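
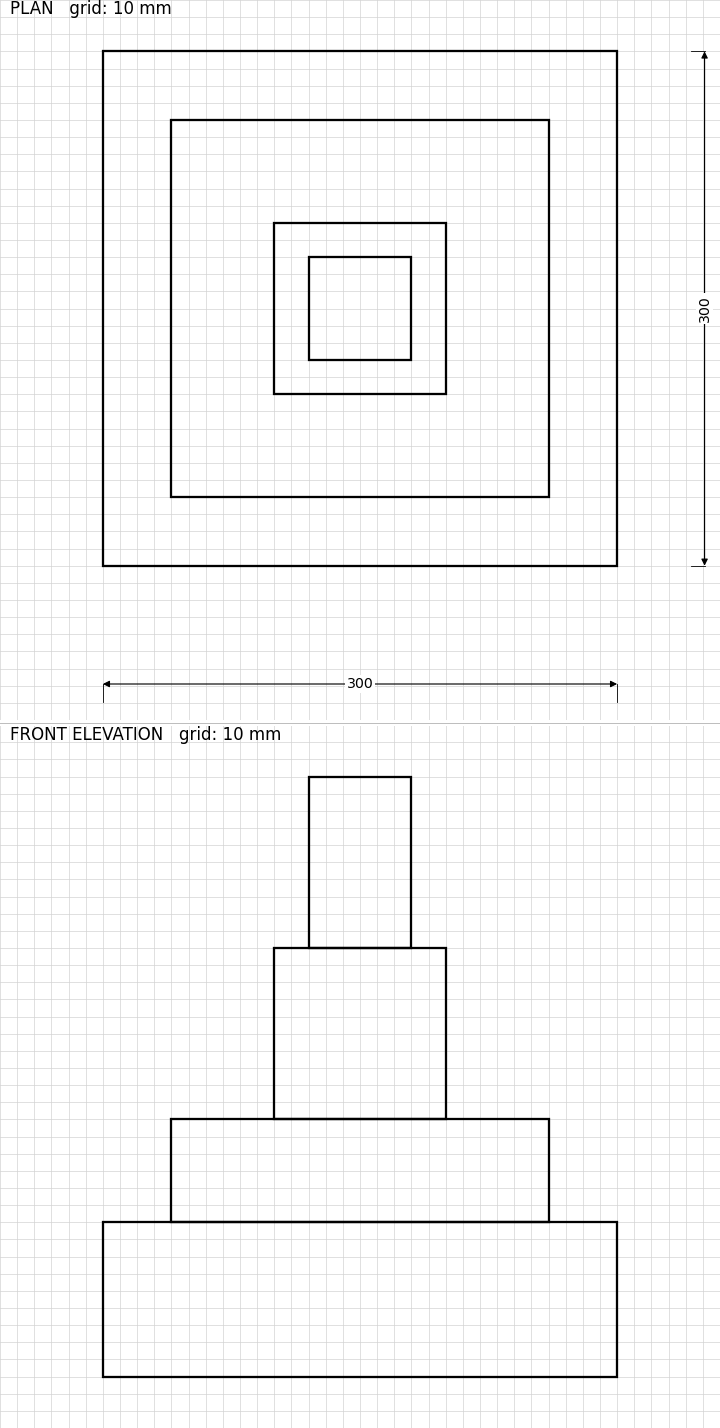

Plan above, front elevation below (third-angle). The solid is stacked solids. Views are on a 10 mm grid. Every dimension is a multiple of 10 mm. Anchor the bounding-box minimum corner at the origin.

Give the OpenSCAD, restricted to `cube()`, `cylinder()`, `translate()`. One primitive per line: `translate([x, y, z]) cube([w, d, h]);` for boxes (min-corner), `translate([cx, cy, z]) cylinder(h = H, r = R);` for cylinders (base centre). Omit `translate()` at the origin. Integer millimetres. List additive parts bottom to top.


cube([300, 300, 90]);
translate([40, 40, 90]) cube([220, 220, 60]);
translate([100, 100, 150]) cube([100, 100, 100]);
translate([120, 120, 250]) cube([60, 60, 100]);


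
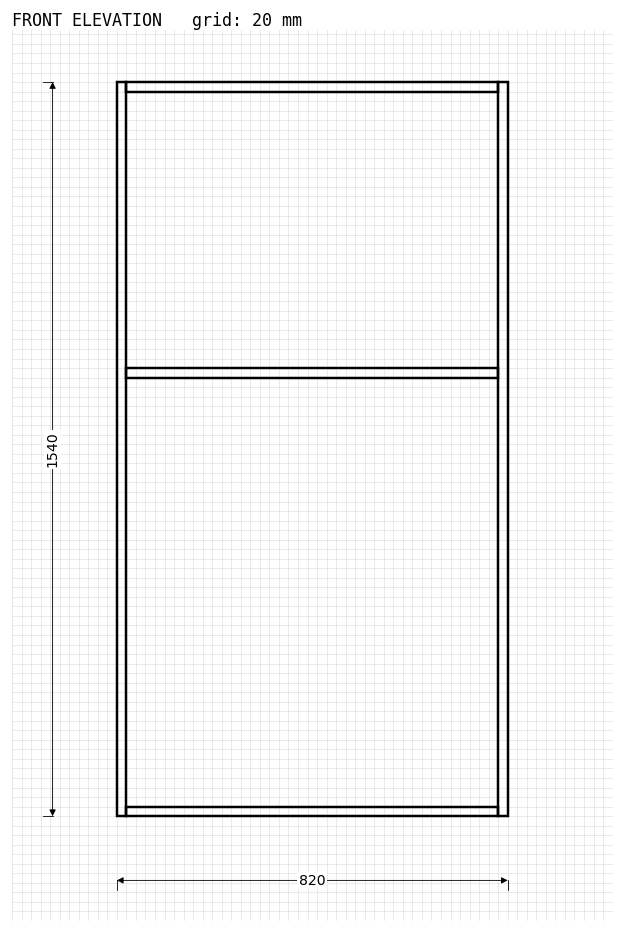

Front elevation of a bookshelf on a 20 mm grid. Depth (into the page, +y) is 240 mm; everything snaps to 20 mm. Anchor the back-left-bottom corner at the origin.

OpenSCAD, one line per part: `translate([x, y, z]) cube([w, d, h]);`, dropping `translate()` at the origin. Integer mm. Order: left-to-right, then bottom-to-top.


cube([20, 240, 1540]);
translate([20, 0, 0]) cube([780, 240, 20]);
translate([20, 0, 920]) cube([780, 240, 20]);
translate([20, 0, 1520]) cube([780, 240, 20]);
translate([800, 0, 0]) cube([20, 240, 1540]);


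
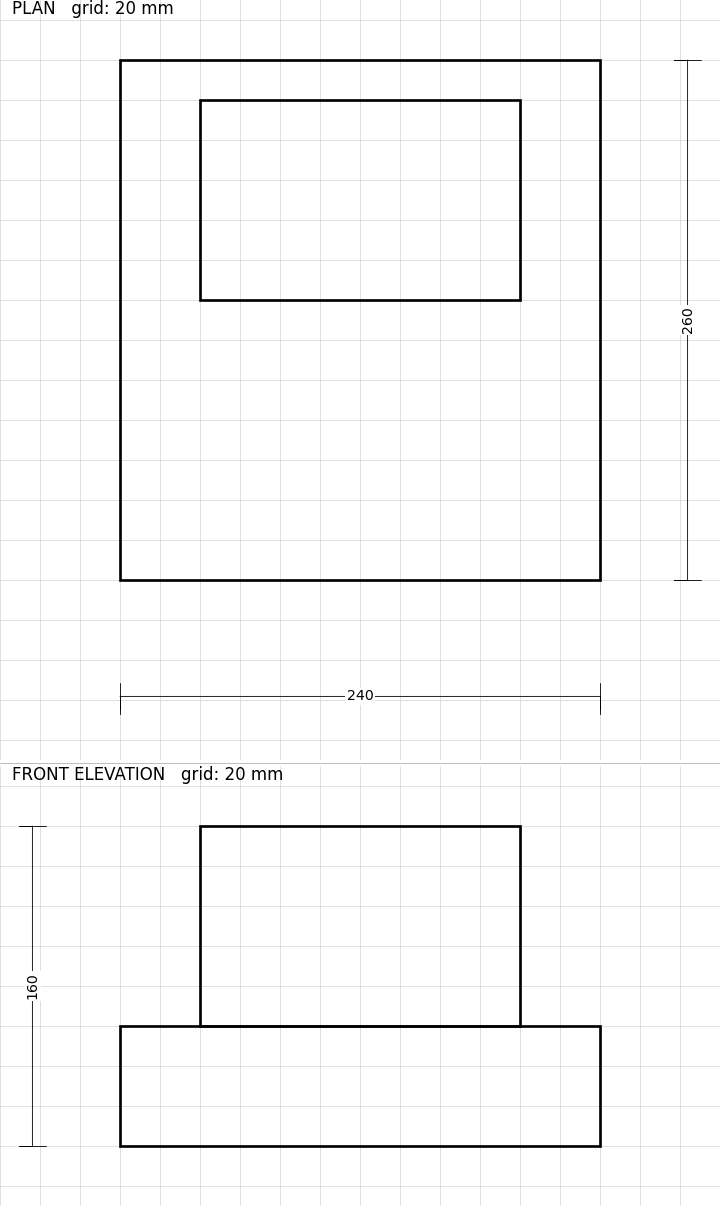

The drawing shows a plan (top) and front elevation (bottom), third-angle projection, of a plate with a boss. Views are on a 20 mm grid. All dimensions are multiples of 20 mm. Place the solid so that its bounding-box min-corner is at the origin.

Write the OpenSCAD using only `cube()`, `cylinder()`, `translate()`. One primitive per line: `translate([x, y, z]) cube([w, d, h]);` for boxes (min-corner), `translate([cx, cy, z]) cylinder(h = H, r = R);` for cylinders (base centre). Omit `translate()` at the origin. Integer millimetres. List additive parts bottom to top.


cube([240, 260, 60]);
translate([40, 140, 60]) cube([160, 100, 100]);


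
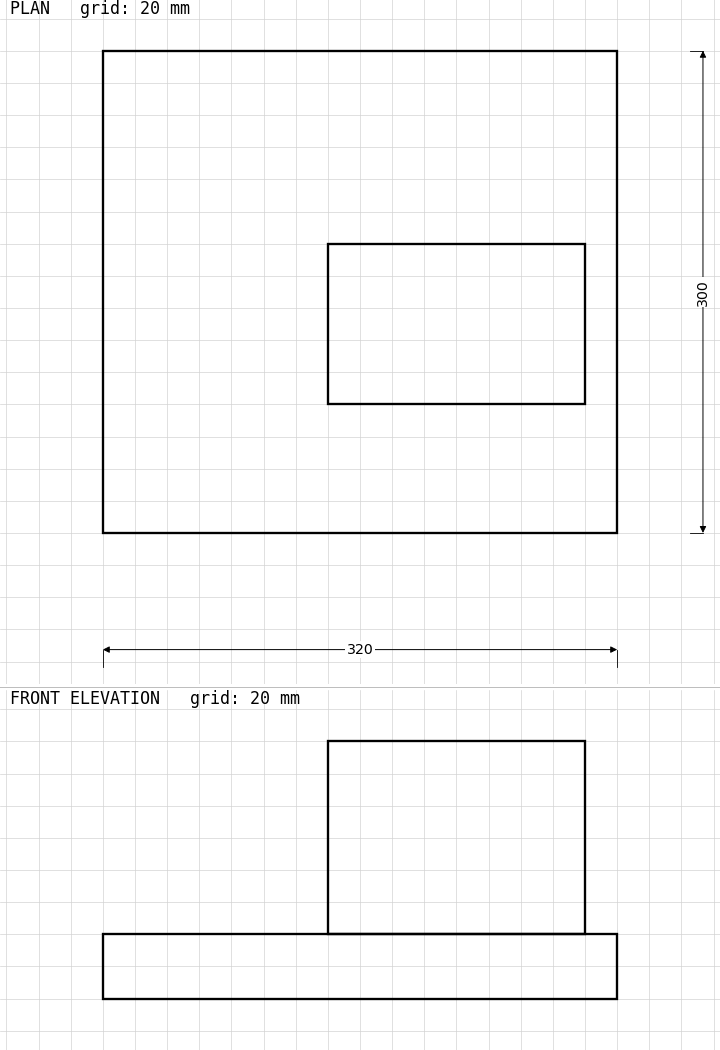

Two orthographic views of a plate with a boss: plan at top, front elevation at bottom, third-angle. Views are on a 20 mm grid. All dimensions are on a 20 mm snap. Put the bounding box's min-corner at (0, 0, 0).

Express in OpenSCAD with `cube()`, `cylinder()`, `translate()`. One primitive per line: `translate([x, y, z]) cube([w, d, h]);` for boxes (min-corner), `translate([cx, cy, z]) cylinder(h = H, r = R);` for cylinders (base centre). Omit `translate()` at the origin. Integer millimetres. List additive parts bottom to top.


cube([320, 300, 40]);
translate([140, 80, 40]) cube([160, 100, 120]);


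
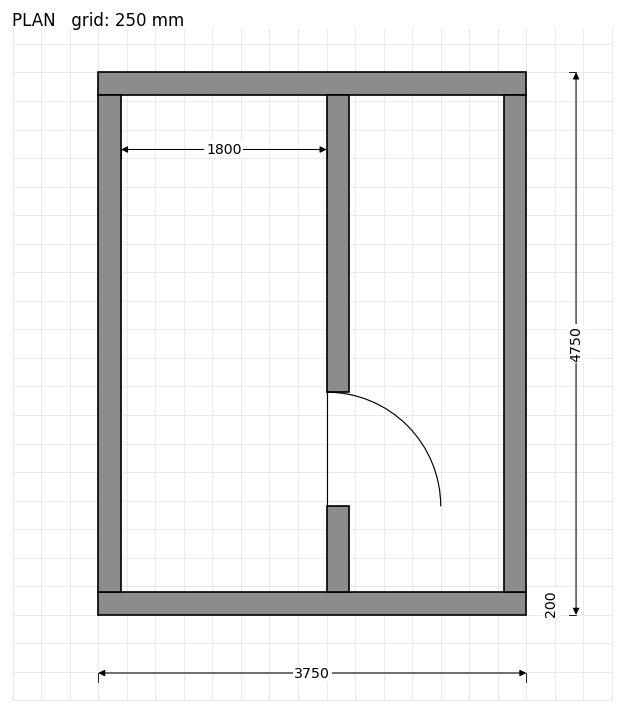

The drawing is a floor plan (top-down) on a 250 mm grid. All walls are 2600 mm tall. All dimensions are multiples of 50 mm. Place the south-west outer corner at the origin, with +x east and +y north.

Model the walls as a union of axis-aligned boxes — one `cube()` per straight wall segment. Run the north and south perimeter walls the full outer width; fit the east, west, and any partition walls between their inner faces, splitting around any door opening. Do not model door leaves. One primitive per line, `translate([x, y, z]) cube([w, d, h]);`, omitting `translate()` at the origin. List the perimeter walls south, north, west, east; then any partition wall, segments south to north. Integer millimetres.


cube([3750, 200, 2600]);
translate([0, 4550, 0]) cube([3750, 200, 2600]);
translate([0, 200, 0]) cube([200, 4350, 2600]);
translate([3550, 200, 0]) cube([200, 4350, 2600]);
translate([2000, 200, 0]) cube([200, 750, 2600]);
translate([2000, 1950, 0]) cube([200, 2600, 2600]);


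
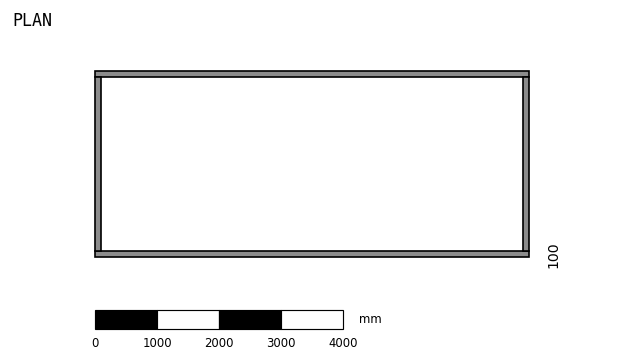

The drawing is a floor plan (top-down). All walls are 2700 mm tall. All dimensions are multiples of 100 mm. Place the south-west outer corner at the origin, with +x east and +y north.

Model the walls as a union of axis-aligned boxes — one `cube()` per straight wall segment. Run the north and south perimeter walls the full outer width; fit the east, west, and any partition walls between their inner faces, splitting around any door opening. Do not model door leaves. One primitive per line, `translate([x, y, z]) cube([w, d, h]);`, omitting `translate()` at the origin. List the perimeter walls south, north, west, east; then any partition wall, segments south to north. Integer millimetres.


cube([7000, 100, 2700]);
translate([0, 2900, 0]) cube([7000, 100, 2700]);
translate([0, 100, 0]) cube([100, 2800, 2700]);
translate([6900, 100, 0]) cube([100, 2800, 2700]);


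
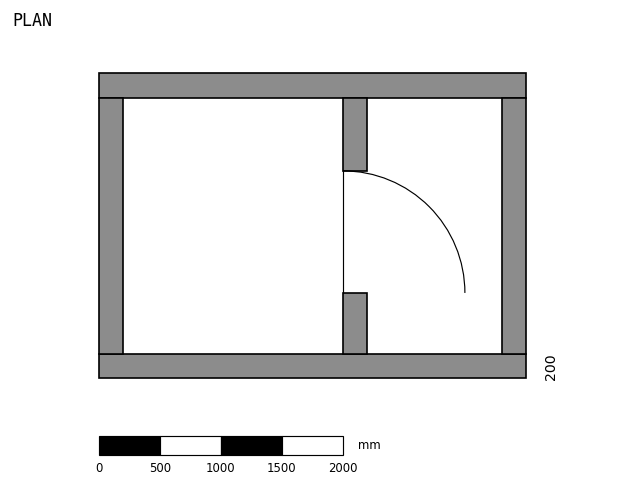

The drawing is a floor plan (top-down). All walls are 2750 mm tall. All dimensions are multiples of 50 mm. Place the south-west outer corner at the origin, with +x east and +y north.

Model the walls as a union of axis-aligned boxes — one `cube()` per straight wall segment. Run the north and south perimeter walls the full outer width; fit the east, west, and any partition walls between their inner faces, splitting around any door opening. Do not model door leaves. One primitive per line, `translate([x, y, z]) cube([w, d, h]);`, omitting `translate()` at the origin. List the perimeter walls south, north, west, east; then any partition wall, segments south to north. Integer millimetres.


cube([3500, 200, 2750]);
translate([0, 2300, 0]) cube([3500, 200, 2750]);
translate([0, 200, 0]) cube([200, 2100, 2750]);
translate([3300, 200, 0]) cube([200, 2100, 2750]);
translate([2000, 200, 0]) cube([200, 500, 2750]);
translate([2000, 1700, 0]) cube([200, 600, 2750]);


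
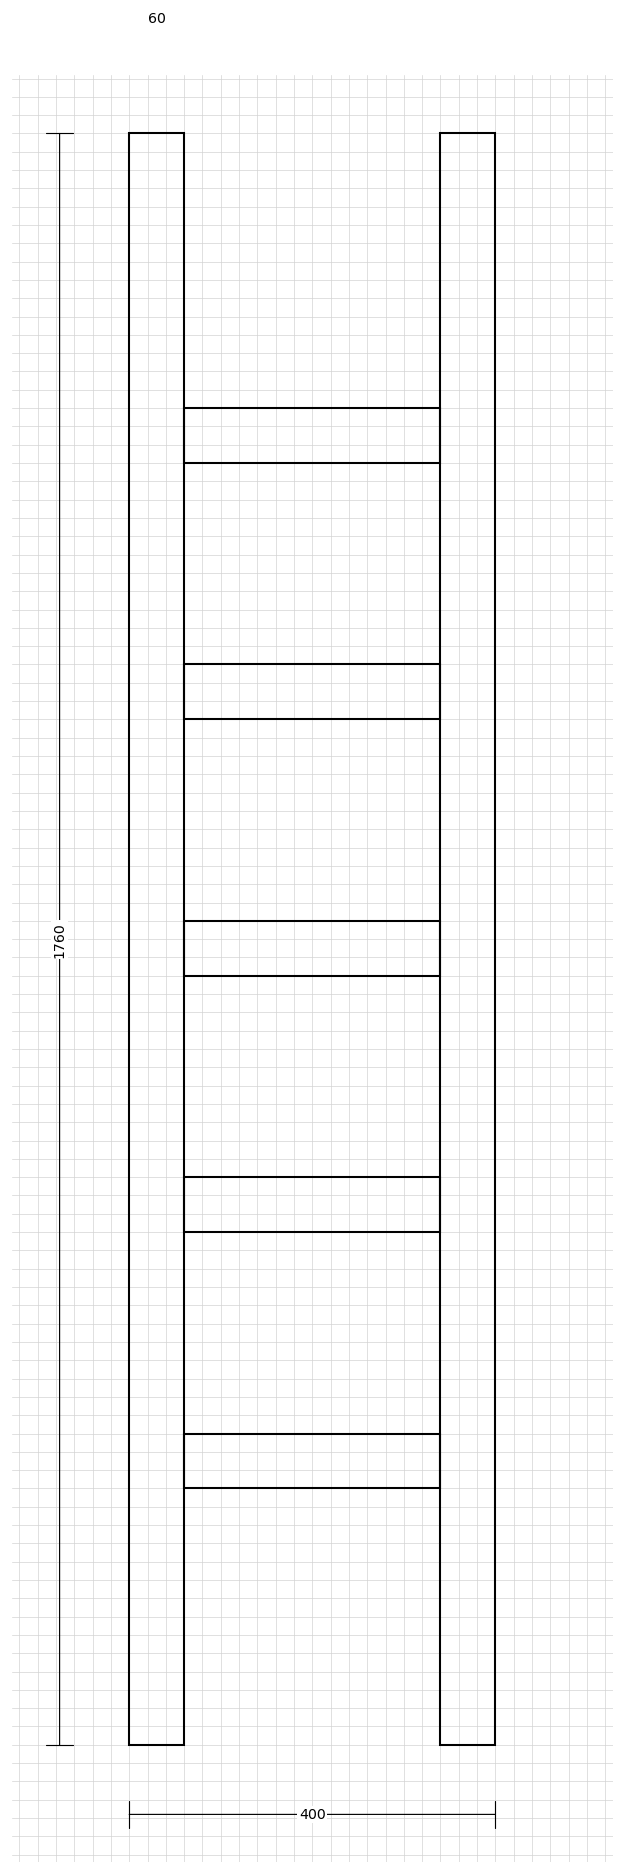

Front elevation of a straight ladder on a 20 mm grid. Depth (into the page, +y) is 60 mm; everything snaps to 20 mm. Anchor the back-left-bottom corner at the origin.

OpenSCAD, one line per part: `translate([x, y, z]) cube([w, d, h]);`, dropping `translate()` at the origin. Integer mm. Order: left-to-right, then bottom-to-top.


cube([60, 60, 1760]);
translate([60, 0, 280]) cube([280, 60, 60]);
translate([60, 0, 560]) cube([280, 60, 60]);
translate([60, 0, 840]) cube([280, 60, 60]);
translate([60, 0, 1120]) cube([280, 60, 60]);
translate([60, 0, 1400]) cube([280, 60, 60]);
translate([340, 0, 0]) cube([60, 60, 1760]);


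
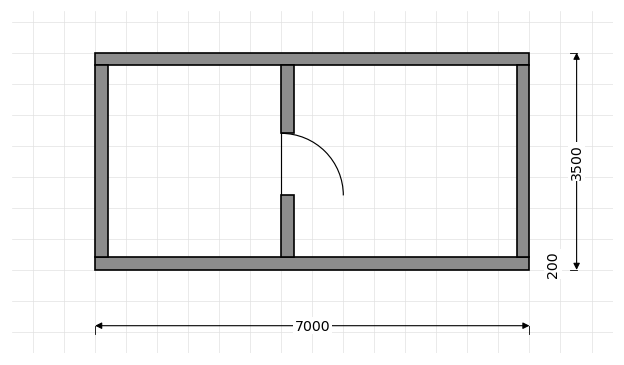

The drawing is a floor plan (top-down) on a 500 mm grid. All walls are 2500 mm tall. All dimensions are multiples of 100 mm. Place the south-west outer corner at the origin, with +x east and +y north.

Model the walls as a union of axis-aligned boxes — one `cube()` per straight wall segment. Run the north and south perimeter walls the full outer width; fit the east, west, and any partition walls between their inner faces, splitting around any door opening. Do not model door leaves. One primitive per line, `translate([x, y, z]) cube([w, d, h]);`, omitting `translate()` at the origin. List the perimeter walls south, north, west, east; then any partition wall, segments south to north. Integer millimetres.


cube([7000, 200, 2500]);
translate([0, 3300, 0]) cube([7000, 200, 2500]);
translate([0, 200, 0]) cube([200, 3100, 2500]);
translate([6800, 200, 0]) cube([200, 3100, 2500]);
translate([3000, 200, 0]) cube([200, 1000, 2500]);
translate([3000, 2200, 0]) cube([200, 1100, 2500]);


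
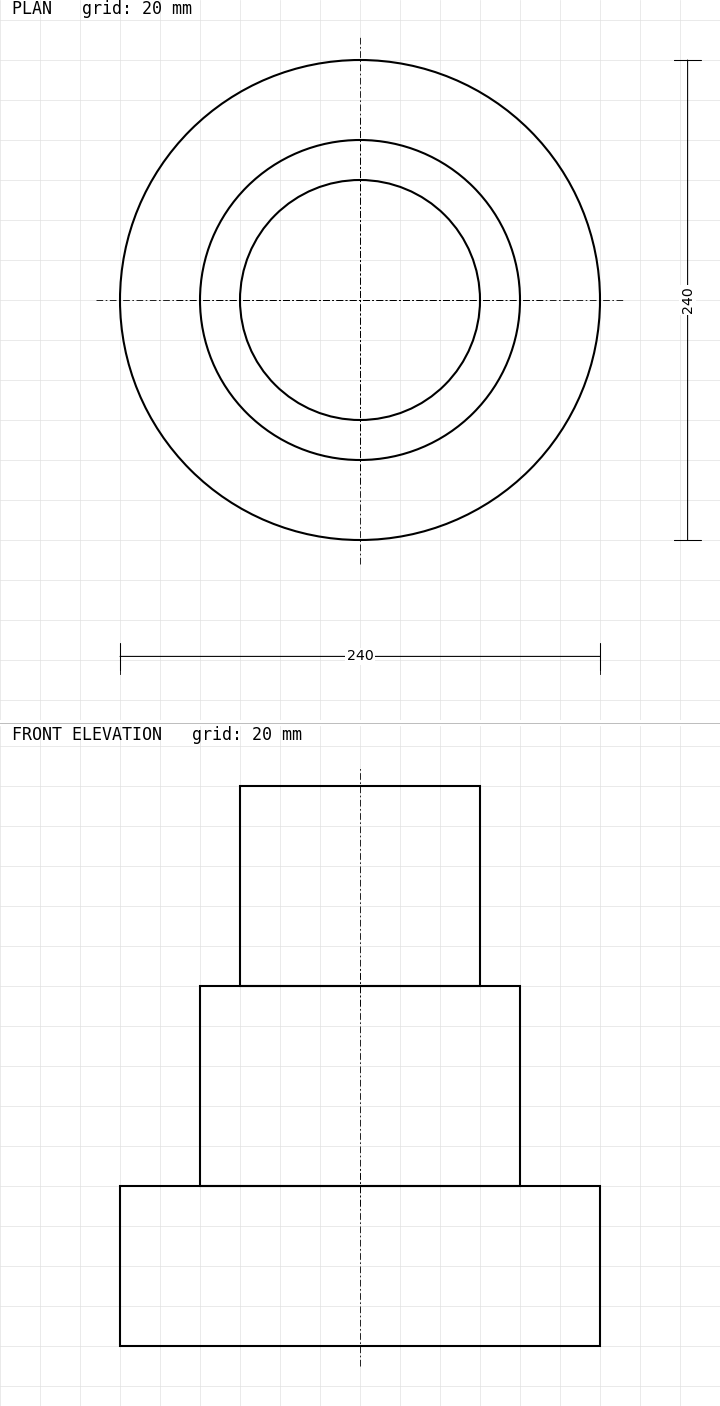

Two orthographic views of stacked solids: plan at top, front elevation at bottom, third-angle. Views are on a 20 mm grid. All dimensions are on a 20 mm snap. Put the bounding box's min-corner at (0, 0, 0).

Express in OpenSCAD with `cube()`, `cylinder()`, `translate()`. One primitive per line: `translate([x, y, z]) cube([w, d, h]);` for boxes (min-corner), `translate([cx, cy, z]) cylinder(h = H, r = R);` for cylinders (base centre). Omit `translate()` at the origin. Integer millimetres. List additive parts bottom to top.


translate([120, 120, 0]) cylinder(h = 80, r = 120);
translate([120, 120, 80]) cylinder(h = 100, r = 80);
translate([120, 120, 180]) cylinder(h = 100, r = 60);


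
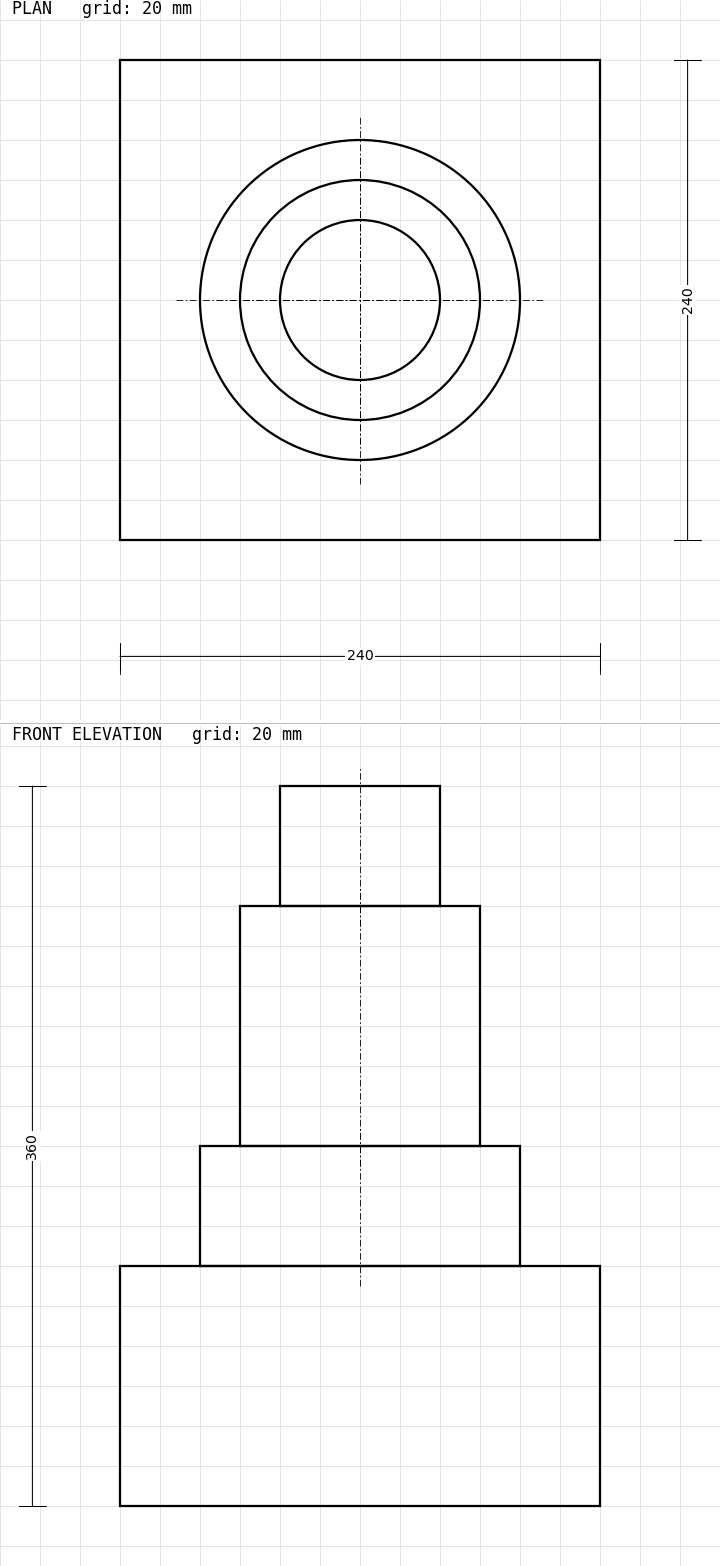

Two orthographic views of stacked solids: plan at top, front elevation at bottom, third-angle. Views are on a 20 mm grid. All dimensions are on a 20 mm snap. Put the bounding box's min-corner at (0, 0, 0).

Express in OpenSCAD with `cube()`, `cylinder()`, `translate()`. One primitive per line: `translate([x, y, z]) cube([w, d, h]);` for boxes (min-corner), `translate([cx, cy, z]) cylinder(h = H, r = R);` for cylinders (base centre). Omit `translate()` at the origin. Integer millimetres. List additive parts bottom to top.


cube([240, 240, 120]);
translate([120, 120, 120]) cylinder(h = 60, r = 80);
translate([120, 120, 180]) cylinder(h = 120, r = 60);
translate([120, 120, 300]) cylinder(h = 60, r = 40);


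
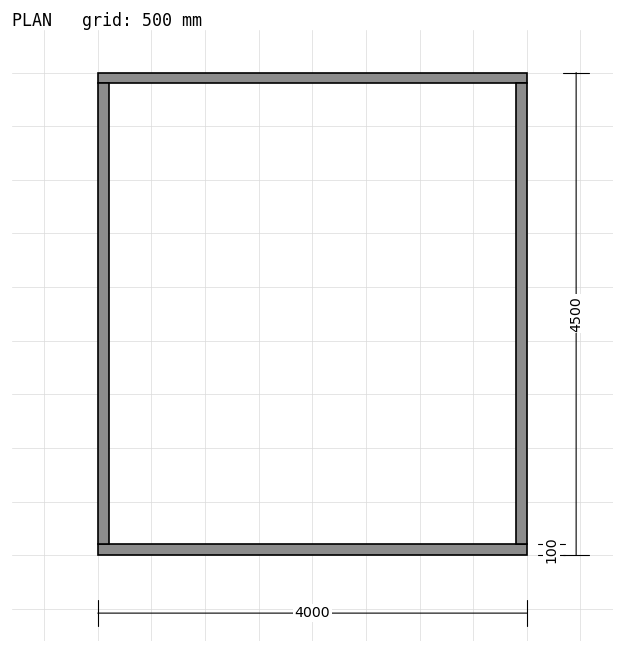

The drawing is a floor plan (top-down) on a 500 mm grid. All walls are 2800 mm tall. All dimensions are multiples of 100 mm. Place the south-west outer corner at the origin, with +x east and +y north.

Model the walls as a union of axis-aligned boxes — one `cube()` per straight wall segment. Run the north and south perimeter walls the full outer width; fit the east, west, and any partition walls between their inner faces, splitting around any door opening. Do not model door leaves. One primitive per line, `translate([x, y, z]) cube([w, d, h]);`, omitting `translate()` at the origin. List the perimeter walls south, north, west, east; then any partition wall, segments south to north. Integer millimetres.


cube([4000, 100, 2800]);
translate([0, 4400, 0]) cube([4000, 100, 2800]);
translate([0, 100, 0]) cube([100, 4300, 2800]);
translate([3900, 100, 0]) cube([100, 4300, 2800]);


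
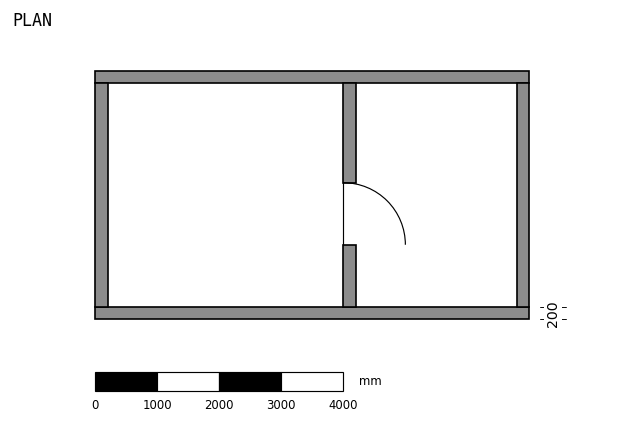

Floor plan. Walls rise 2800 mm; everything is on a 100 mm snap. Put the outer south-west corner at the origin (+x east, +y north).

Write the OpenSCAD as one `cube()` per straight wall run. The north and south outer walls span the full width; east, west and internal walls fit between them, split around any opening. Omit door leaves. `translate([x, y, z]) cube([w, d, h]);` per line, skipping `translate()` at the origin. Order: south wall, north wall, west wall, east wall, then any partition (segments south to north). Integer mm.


cube([7000, 200, 2800]);
translate([0, 3800, 0]) cube([7000, 200, 2800]);
translate([0, 200, 0]) cube([200, 3600, 2800]);
translate([6800, 200, 0]) cube([200, 3600, 2800]);
translate([4000, 200, 0]) cube([200, 1000, 2800]);
translate([4000, 2200, 0]) cube([200, 1600, 2800]);


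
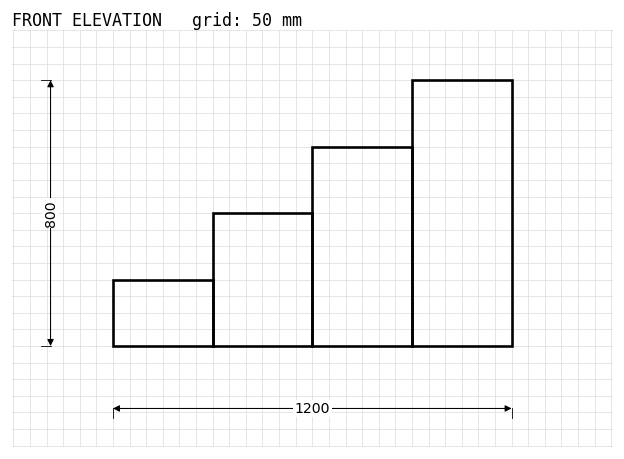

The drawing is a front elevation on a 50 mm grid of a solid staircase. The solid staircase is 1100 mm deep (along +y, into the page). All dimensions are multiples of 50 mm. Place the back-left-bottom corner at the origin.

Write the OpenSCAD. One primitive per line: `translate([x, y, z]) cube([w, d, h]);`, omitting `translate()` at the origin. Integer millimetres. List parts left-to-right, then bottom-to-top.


cube([300, 1100, 200]);
translate([300, 0, 0]) cube([300, 1100, 400]);
translate([600, 0, 0]) cube([300, 1100, 600]);
translate([900, 0, 0]) cube([300, 1100, 800]);


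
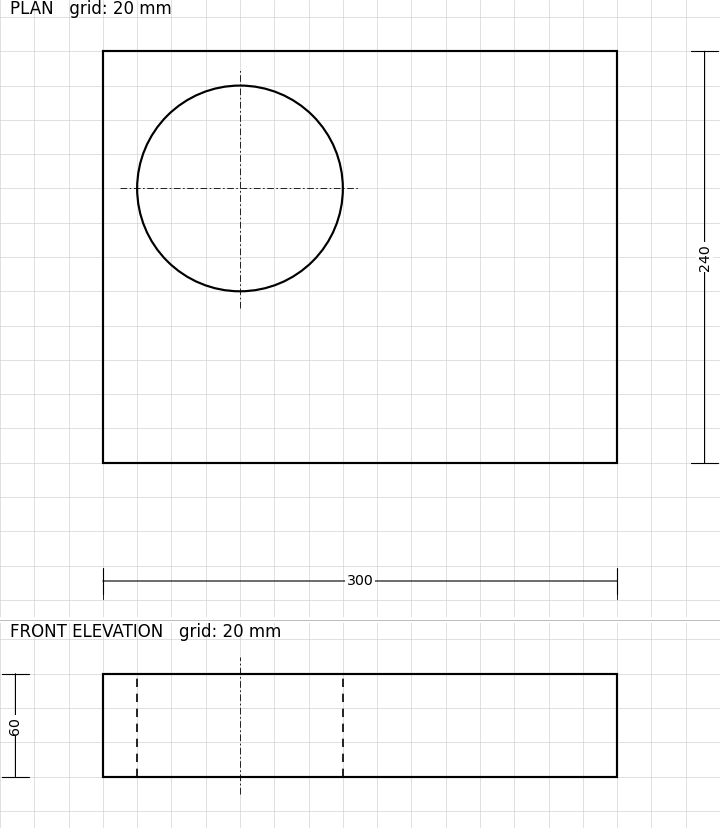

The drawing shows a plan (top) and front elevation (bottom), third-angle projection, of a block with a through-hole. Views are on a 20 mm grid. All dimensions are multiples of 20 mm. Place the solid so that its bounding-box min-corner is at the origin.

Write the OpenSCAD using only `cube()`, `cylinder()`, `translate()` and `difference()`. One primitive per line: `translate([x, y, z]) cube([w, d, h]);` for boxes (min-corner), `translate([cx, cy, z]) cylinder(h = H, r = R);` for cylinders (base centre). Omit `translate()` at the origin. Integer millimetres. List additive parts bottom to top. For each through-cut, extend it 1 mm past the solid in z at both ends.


difference() {
  cube([300, 240, 60]);
  translate([80, 160, -1]) cylinder(h = 62, r = 60);
}


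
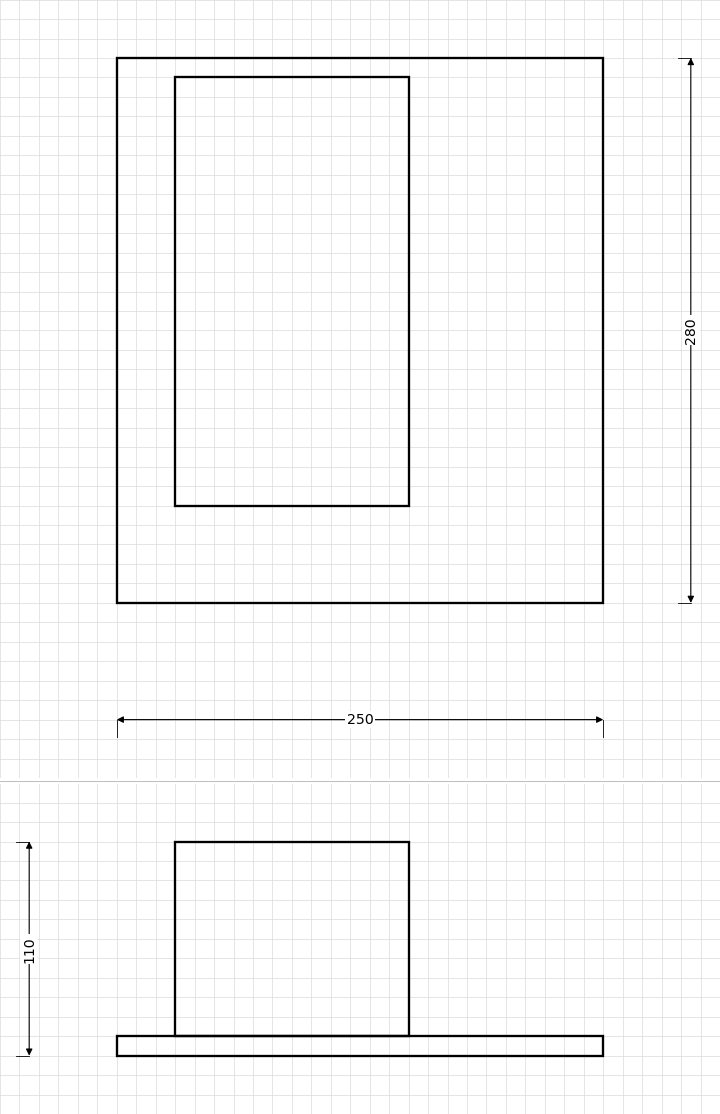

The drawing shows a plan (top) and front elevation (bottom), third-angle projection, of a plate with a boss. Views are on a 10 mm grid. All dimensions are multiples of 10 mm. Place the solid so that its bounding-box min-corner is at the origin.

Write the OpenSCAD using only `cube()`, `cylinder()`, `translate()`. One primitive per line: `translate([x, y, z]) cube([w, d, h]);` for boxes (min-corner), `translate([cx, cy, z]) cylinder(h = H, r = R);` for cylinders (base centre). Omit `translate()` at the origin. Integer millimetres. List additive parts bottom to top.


cube([250, 280, 10]);
translate([30, 50, 10]) cube([120, 220, 100]);


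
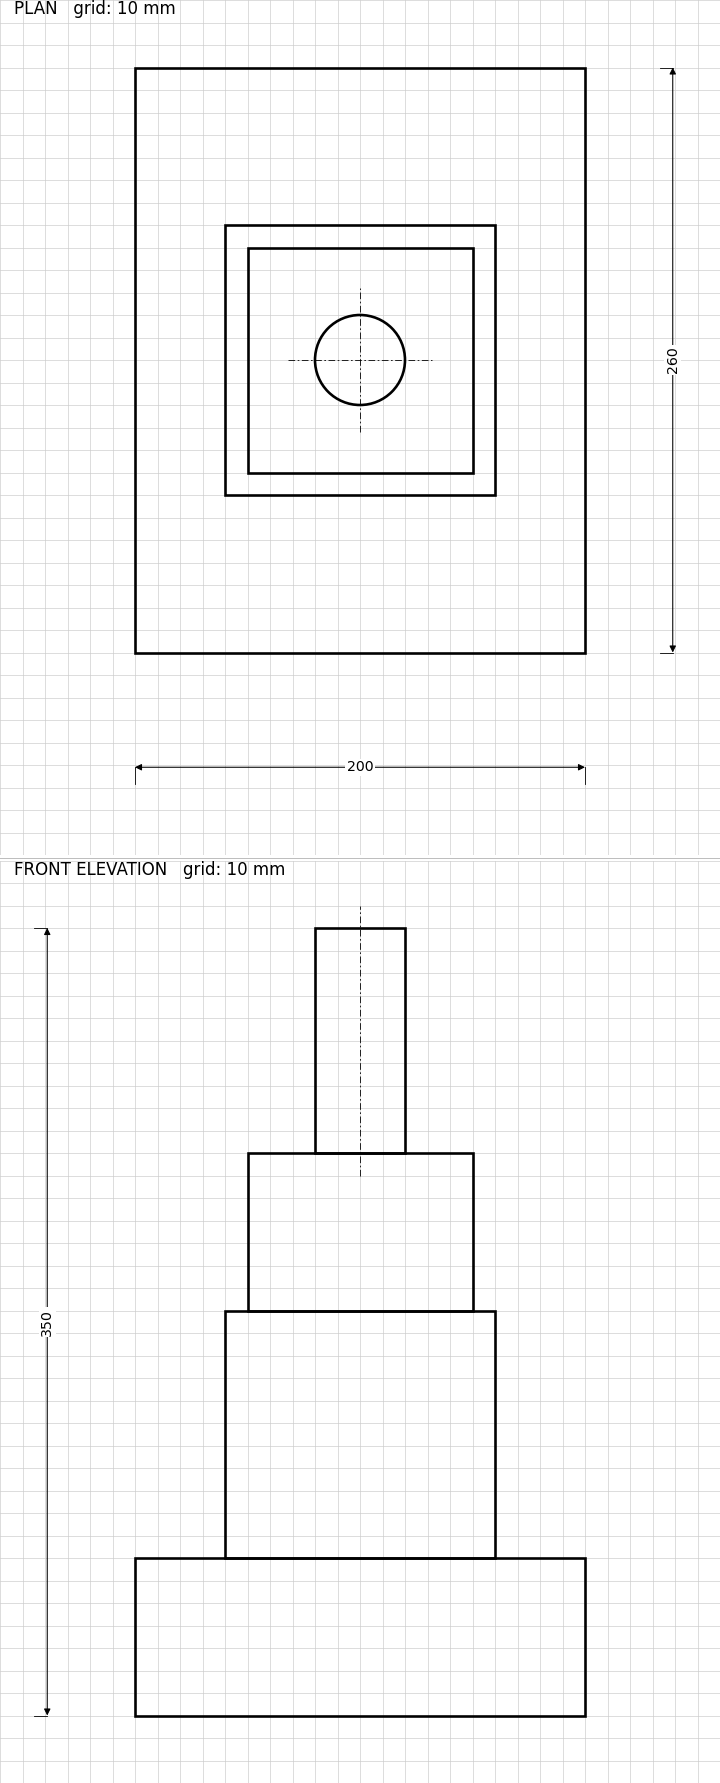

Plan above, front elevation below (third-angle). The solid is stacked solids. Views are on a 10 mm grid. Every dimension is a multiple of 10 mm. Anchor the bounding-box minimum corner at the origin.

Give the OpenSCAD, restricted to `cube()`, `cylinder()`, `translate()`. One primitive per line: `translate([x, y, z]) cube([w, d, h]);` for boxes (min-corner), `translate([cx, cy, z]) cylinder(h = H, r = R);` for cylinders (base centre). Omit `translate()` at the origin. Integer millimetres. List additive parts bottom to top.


cube([200, 260, 70]);
translate([40, 70, 70]) cube([120, 120, 110]);
translate([50, 80, 180]) cube([100, 100, 70]);
translate([100, 130, 250]) cylinder(h = 100, r = 20);


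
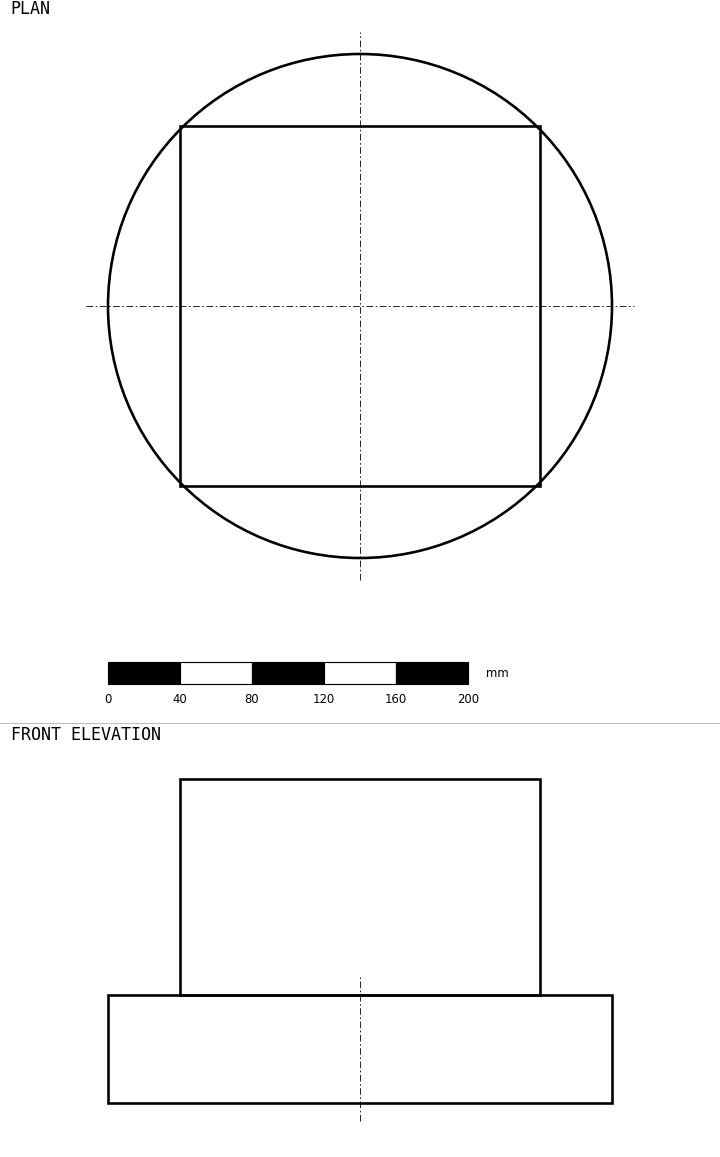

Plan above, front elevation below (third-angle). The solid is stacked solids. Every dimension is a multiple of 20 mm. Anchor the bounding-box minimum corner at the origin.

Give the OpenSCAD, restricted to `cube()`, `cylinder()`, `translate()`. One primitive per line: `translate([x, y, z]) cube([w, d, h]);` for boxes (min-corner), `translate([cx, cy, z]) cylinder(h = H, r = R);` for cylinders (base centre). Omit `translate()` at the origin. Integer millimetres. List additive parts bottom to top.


translate([140, 140, 0]) cylinder(h = 60, r = 140);
translate([40, 40, 60]) cube([200, 200, 120]);


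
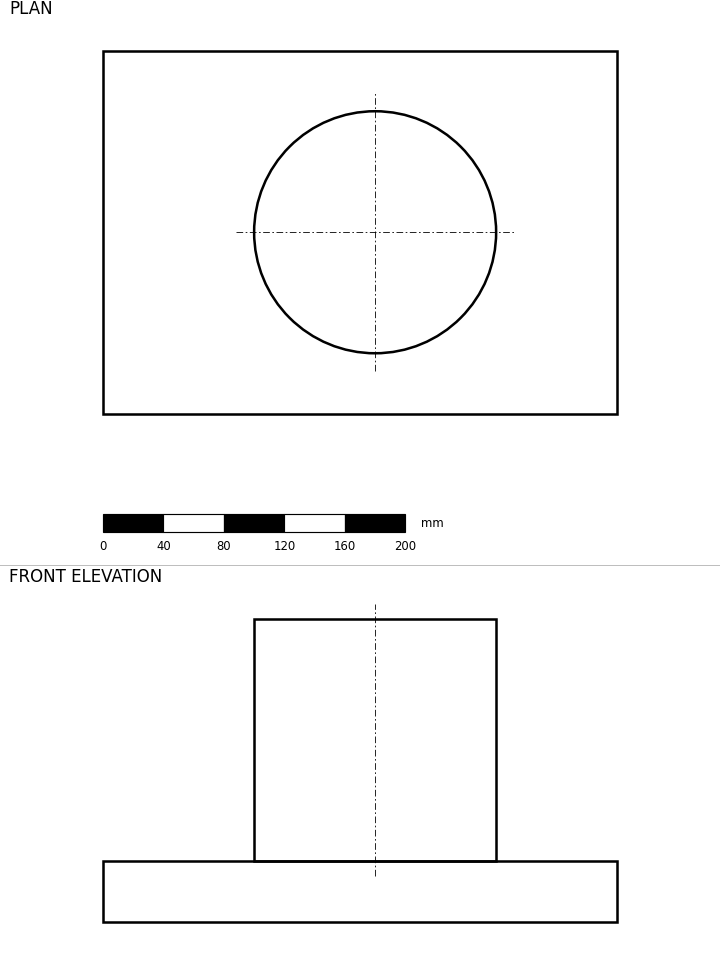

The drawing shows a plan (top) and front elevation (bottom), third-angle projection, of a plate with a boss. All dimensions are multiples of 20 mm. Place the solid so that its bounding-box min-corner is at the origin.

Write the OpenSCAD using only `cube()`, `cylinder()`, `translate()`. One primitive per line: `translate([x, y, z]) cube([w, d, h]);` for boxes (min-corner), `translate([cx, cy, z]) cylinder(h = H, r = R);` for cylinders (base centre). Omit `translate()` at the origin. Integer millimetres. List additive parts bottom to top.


cube([340, 240, 40]);
translate([180, 120, 40]) cylinder(h = 160, r = 80);


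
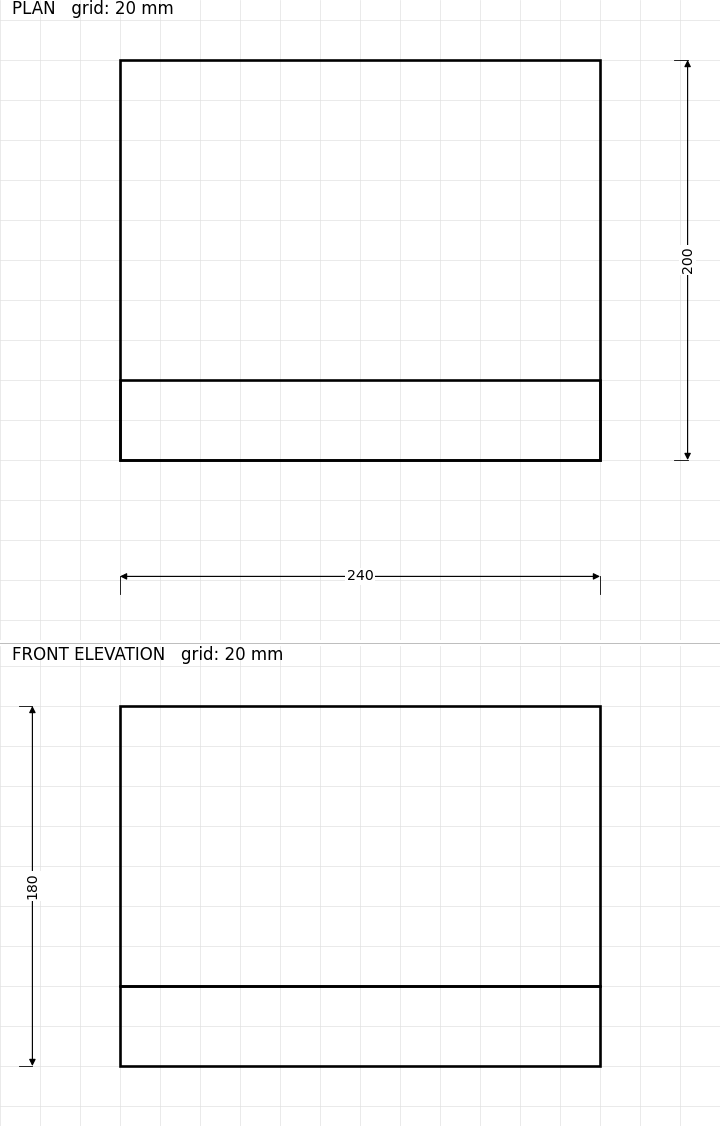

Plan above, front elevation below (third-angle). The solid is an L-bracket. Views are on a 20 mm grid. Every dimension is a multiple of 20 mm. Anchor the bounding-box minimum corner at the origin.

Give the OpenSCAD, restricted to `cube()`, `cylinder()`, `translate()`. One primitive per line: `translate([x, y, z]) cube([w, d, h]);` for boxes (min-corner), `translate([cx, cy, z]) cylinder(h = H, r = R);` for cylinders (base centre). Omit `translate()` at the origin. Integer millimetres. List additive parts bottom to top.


cube([240, 200, 40]);
translate([0, 0, 40]) cube([240, 40, 140]);


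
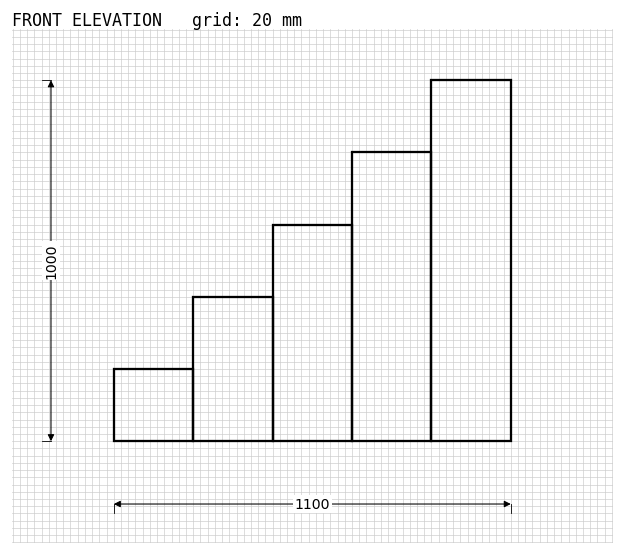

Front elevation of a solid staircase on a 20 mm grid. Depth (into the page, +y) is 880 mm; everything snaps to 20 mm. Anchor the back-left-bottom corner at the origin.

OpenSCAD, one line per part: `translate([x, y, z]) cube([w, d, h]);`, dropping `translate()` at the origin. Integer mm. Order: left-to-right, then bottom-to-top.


cube([220, 880, 200]);
translate([220, 0, 0]) cube([220, 880, 400]);
translate([440, 0, 0]) cube([220, 880, 600]);
translate([660, 0, 0]) cube([220, 880, 800]);
translate([880, 0, 0]) cube([220, 880, 1000]);


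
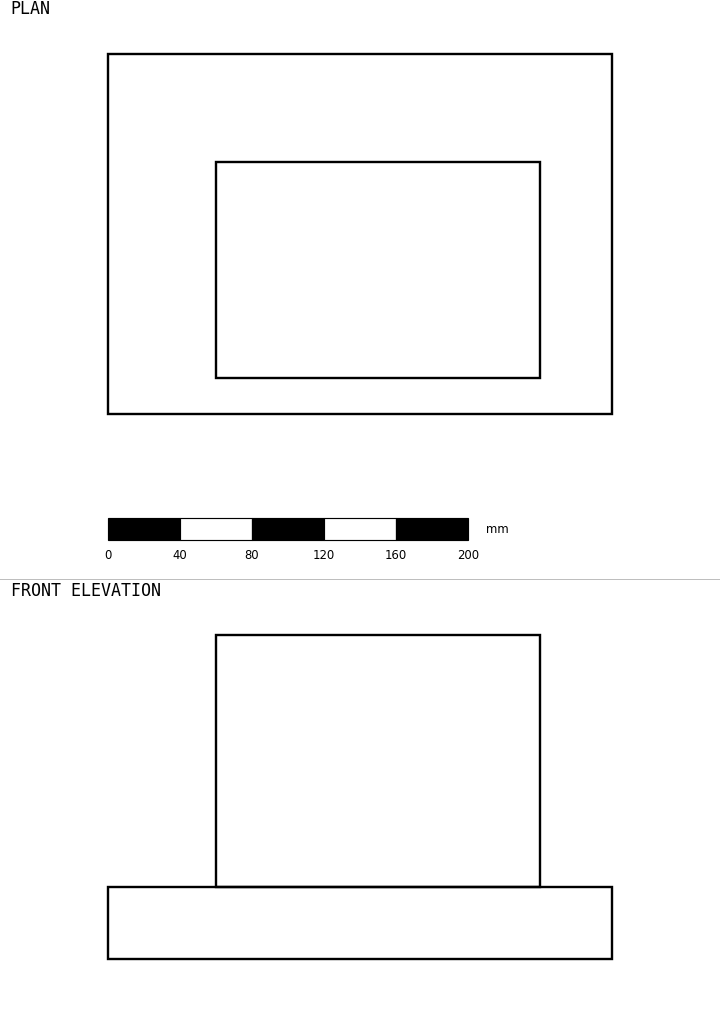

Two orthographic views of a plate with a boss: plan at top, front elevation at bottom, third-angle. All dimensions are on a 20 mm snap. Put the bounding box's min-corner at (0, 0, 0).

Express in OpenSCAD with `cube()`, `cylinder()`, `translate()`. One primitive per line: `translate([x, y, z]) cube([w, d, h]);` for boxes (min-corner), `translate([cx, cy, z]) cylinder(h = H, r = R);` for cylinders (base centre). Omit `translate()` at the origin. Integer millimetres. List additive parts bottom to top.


cube([280, 200, 40]);
translate([60, 20, 40]) cube([180, 120, 140]);


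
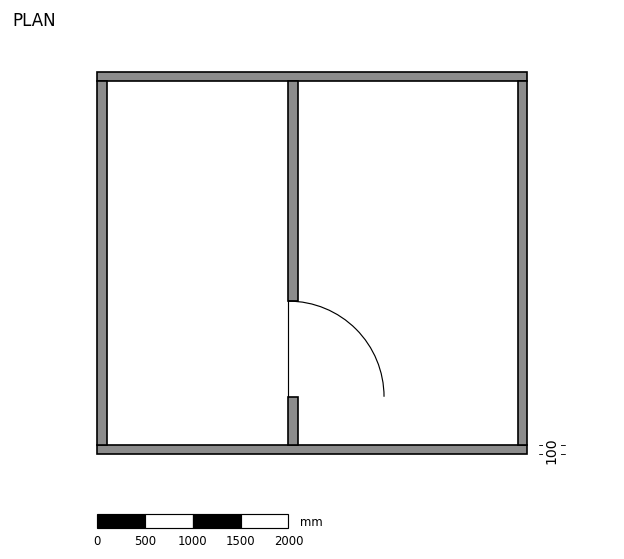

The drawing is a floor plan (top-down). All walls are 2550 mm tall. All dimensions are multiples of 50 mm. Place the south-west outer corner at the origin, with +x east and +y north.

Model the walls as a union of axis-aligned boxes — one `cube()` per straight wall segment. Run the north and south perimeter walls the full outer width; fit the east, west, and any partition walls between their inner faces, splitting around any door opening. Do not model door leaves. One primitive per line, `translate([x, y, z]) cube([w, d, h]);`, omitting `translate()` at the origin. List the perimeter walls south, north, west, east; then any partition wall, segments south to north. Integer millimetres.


cube([4500, 100, 2550]);
translate([0, 3900, 0]) cube([4500, 100, 2550]);
translate([0, 100, 0]) cube([100, 3800, 2550]);
translate([4400, 100, 0]) cube([100, 3800, 2550]);
translate([2000, 100, 0]) cube([100, 500, 2550]);
translate([2000, 1600, 0]) cube([100, 2300, 2550]);


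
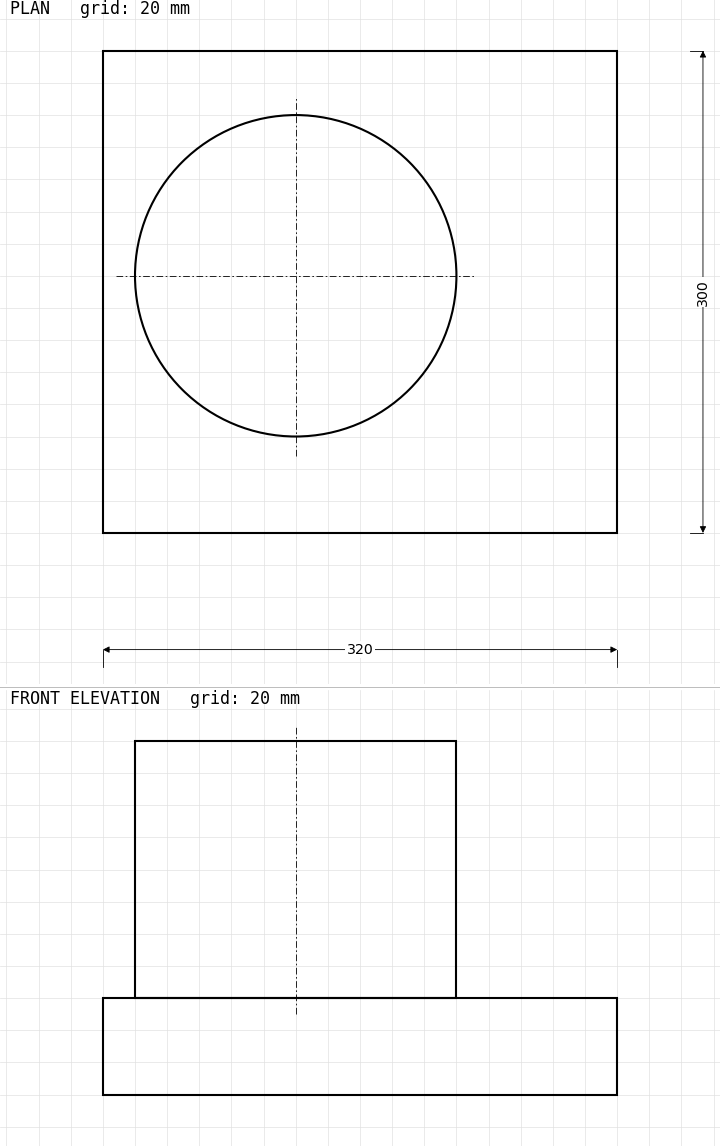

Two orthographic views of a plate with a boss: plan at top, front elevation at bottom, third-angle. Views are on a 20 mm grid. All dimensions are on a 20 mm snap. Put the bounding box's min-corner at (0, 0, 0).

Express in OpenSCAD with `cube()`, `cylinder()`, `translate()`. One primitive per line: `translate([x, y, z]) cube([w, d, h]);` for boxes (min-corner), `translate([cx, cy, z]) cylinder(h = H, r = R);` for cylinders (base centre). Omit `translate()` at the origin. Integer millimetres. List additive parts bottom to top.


cube([320, 300, 60]);
translate([120, 160, 60]) cylinder(h = 160, r = 100);


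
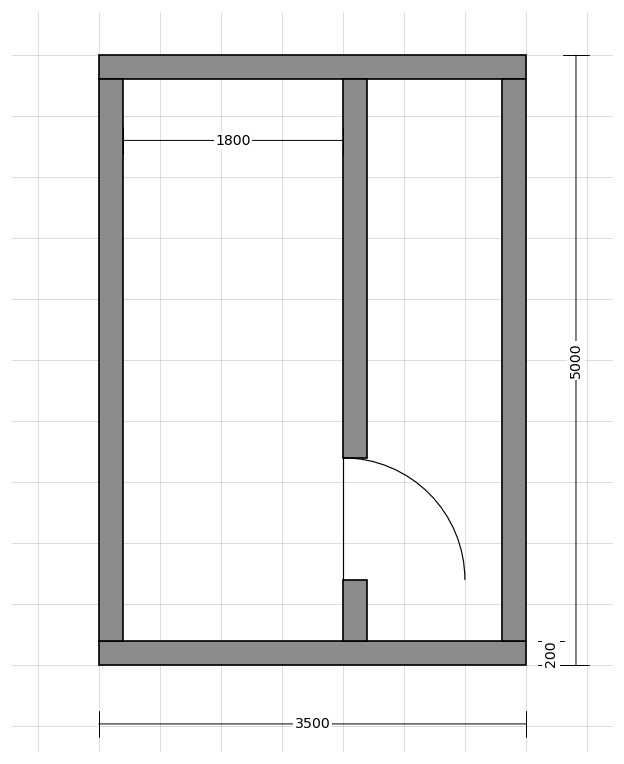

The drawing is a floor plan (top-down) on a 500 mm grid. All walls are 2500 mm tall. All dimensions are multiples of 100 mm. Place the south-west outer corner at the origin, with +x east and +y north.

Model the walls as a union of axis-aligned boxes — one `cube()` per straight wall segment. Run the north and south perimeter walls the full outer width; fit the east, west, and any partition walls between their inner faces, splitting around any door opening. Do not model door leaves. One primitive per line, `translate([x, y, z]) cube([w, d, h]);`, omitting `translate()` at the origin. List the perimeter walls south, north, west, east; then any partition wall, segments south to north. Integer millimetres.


cube([3500, 200, 2500]);
translate([0, 4800, 0]) cube([3500, 200, 2500]);
translate([0, 200, 0]) cube([200, 4600, 2500]);
translate([3300, 200, 0]) cube([200, 4600, 2500]);
translate([2000, 200, 0]) cube([200, 500, 2500]);
translate([2000, 1700, 0]) cube([200, 3100, 2500]);


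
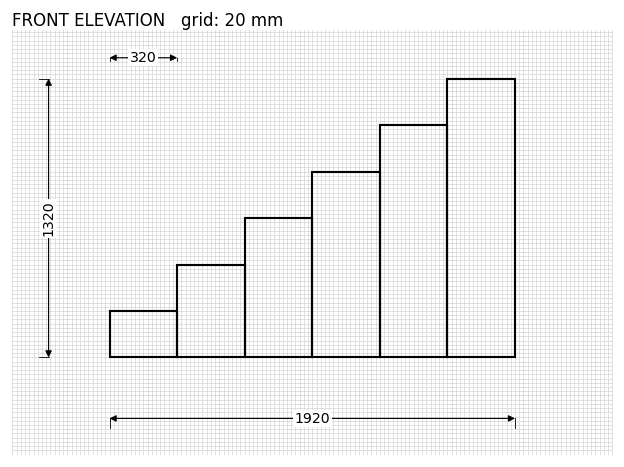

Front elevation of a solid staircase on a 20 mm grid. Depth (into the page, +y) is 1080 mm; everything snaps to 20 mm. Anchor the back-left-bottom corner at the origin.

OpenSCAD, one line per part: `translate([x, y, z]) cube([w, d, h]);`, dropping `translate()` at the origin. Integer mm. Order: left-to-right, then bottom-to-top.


cube([320, 1080, 220]);
translate([320, 0, 0]) cube([320, 1080, 440]);
translate([640, 0, 0]) cube([320, 1080, 660]);
translate([960, 0, 0]) cube([320, 1080, 880]);
translate([1280, 0, 0]) cube([320, 1080, 1100]);
translate([1600, 0, 0]) cube([320, 1080, 1320]);


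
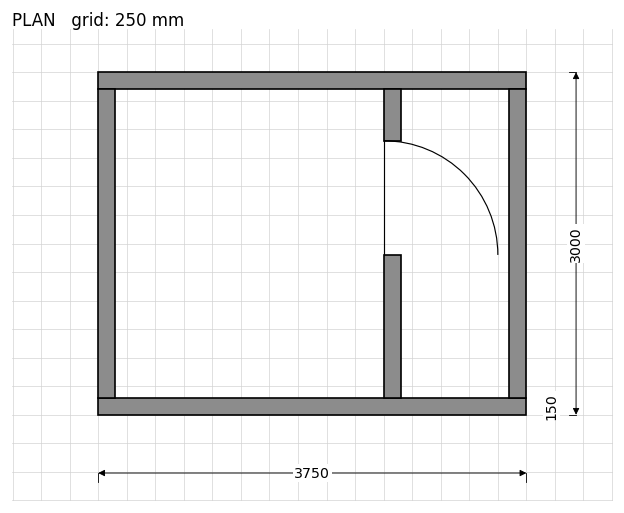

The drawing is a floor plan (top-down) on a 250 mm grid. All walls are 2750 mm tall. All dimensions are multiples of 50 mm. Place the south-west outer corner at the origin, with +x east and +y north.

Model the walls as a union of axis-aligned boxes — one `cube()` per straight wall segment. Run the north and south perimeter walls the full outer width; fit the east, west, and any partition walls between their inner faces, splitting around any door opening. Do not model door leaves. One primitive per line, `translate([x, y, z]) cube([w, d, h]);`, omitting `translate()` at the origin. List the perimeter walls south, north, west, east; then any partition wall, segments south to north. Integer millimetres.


cube([3750, 150, 2750]);
translate([0, 2850, 0]) cube([3750, 150, 2750]);
translate([0, 150, 0]) cube([150, 2700, 2750]);
translate([3600, 150, 0]) cube([150, 2700, 2750]);
translate([2500, 150, 0]) cube([150, 1250, 2750]);
translate([2500, 2400, 0]) cube([150, 450, 2750]);


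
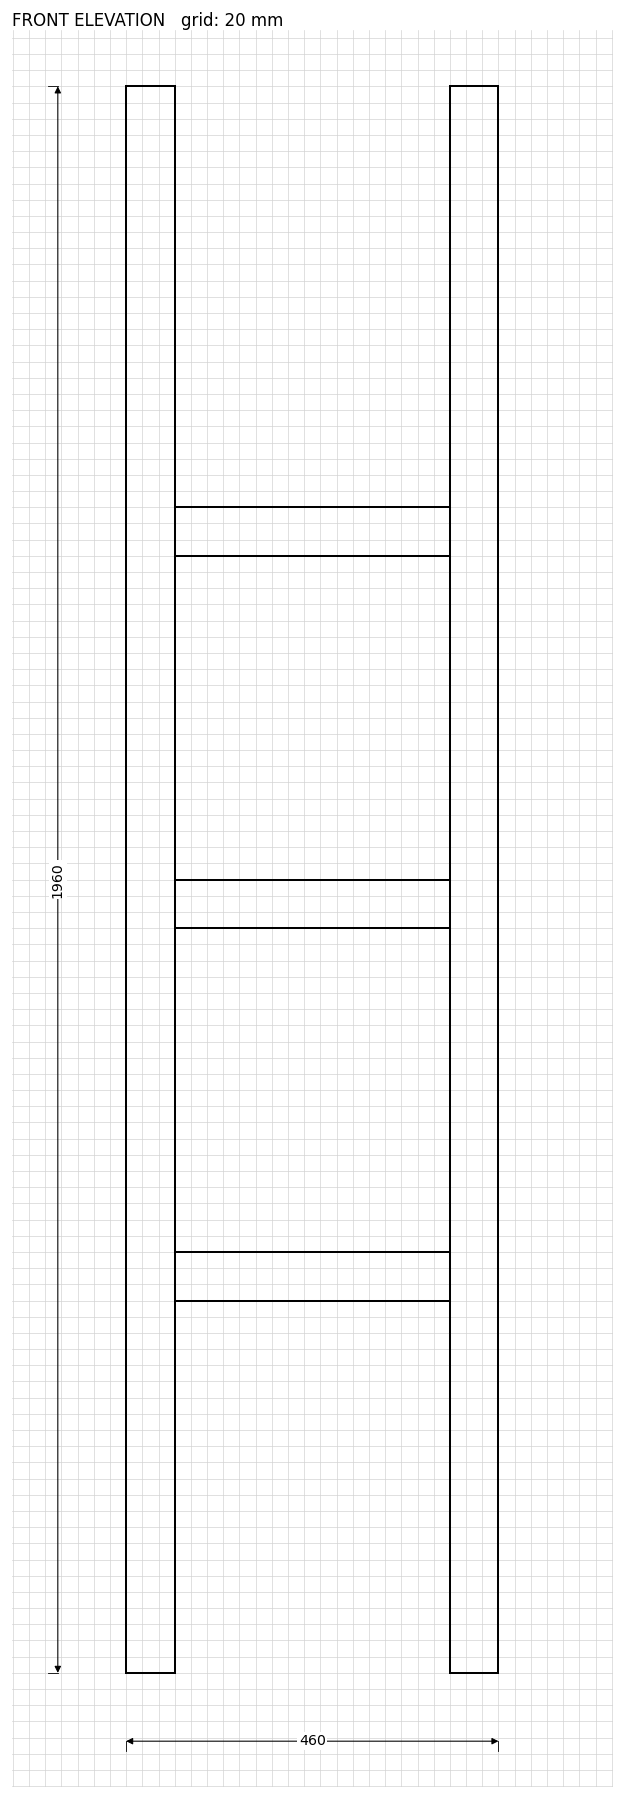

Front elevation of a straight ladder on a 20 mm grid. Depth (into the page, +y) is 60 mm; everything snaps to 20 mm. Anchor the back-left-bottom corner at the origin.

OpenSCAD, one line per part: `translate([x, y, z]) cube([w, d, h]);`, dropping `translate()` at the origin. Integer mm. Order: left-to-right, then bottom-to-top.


cube([60, 60, 1960]);
translate([60, 0, 460]) cube([340, 60, 60]);
translate([60, 0, 920]) cube([340, 60, 60]);
translate([60, 0, 1380]) cube([340, 60, 60]);
translate([400, 0, 0]) cube([60, 60, 1960]);


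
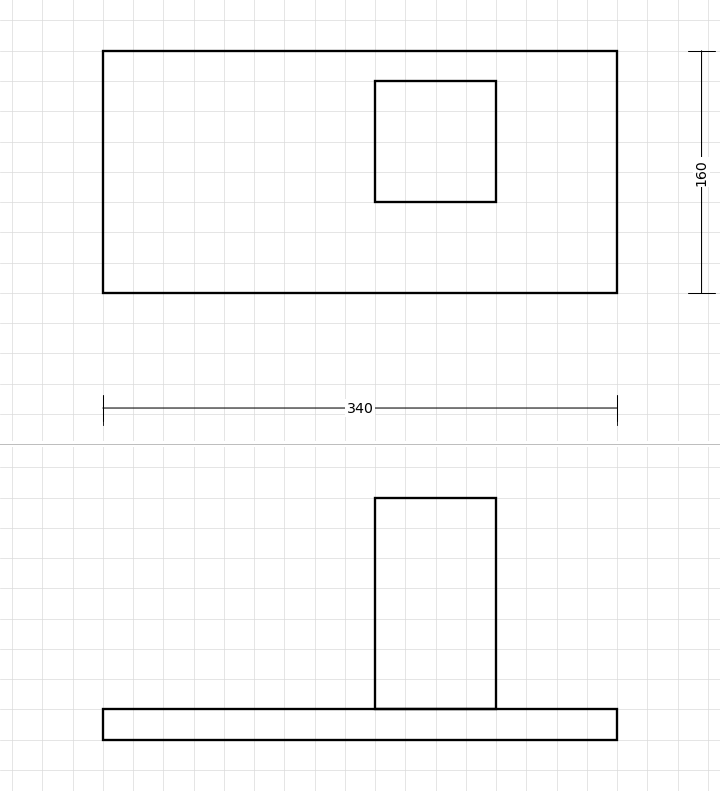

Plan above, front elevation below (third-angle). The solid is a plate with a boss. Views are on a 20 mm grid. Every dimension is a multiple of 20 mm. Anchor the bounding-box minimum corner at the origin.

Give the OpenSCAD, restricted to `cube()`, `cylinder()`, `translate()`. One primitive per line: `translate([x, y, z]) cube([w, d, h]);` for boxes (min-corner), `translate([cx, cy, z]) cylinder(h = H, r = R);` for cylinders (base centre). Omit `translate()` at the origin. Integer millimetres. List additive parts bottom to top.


cube([340, 160, 20]);
translate([180, 60, 20]) cube([80, 80, 140]);


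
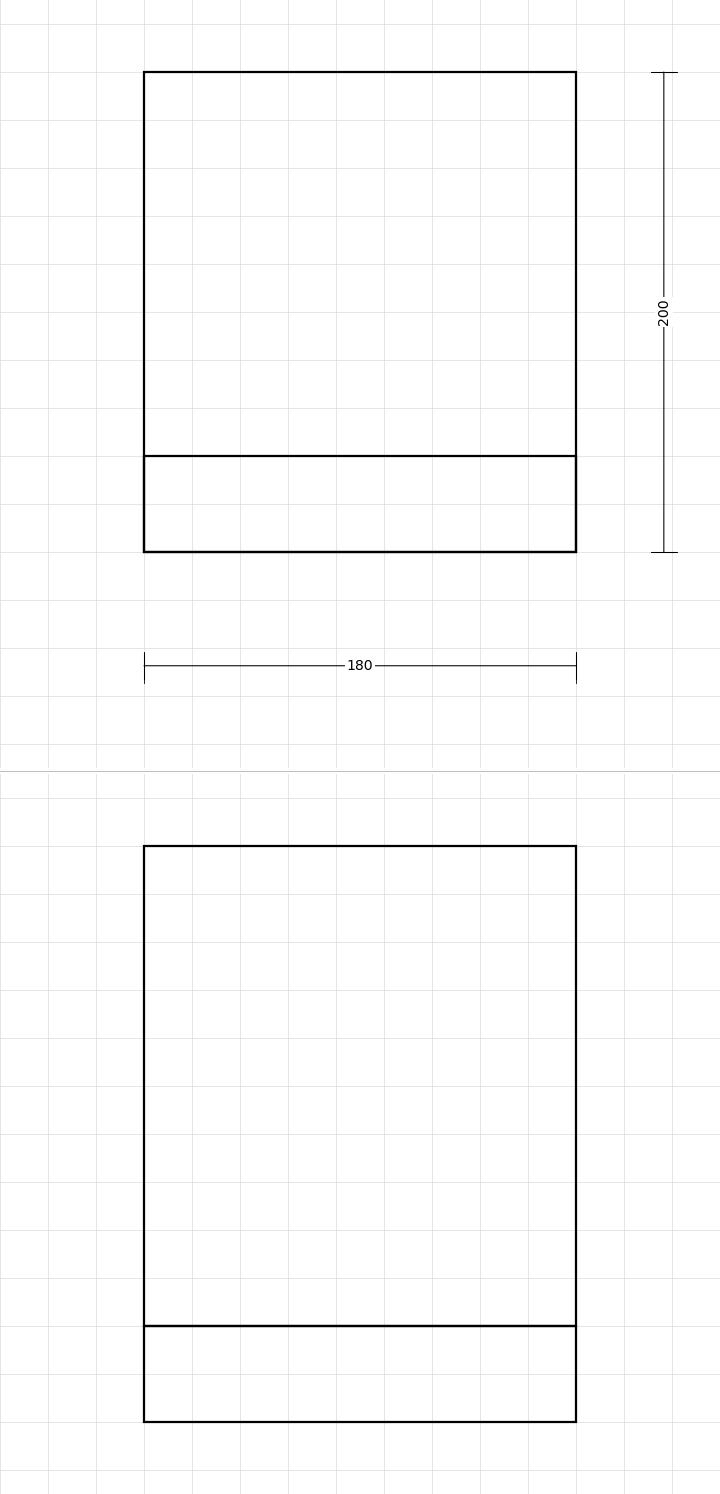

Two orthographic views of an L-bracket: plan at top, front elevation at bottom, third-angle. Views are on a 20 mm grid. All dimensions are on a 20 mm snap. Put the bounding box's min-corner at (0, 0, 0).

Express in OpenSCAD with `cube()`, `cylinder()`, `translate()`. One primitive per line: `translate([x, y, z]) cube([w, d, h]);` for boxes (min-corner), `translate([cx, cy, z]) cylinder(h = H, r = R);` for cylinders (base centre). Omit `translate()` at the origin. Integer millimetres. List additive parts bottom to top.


cube([180, 200, 40]);
translate([0, 0, 40]) cube([180, 40, 200]);


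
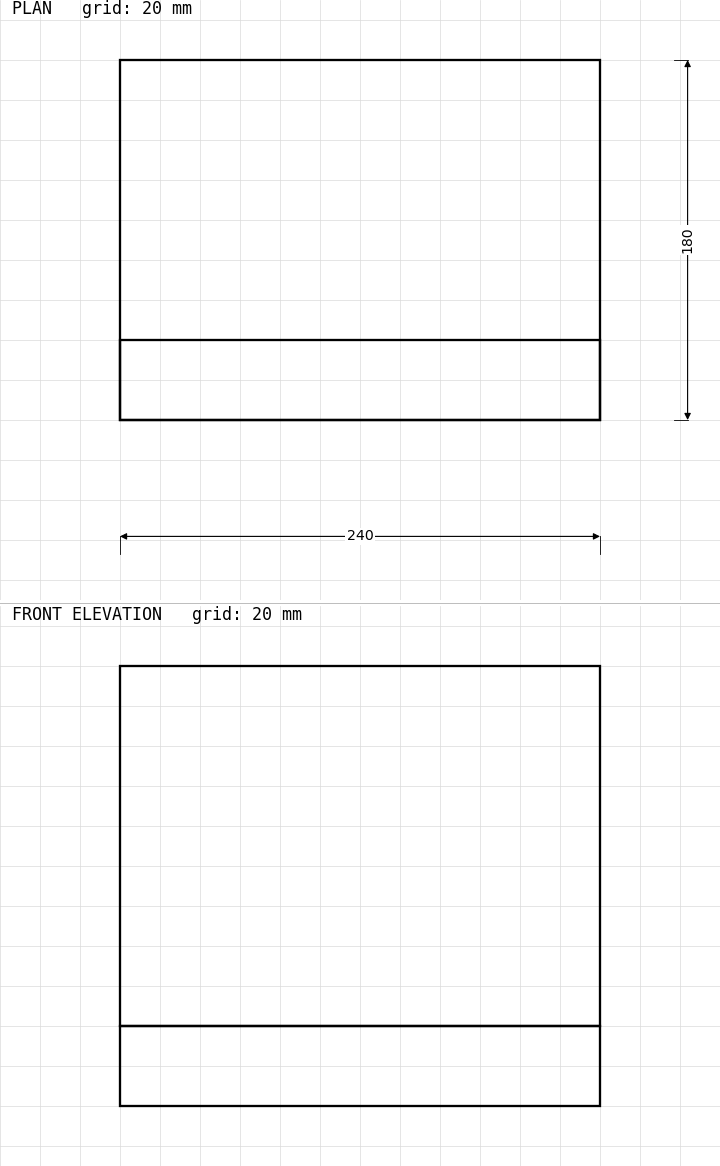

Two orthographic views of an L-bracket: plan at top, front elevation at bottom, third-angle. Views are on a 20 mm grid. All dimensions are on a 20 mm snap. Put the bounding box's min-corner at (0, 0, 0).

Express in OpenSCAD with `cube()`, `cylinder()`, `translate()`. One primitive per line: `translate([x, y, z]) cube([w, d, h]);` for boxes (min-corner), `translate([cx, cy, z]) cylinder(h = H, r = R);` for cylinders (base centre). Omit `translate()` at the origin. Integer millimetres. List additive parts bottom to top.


cube([240, 180, 40]);
translate([0, 0, 40]) cube([240, 40, 180]);


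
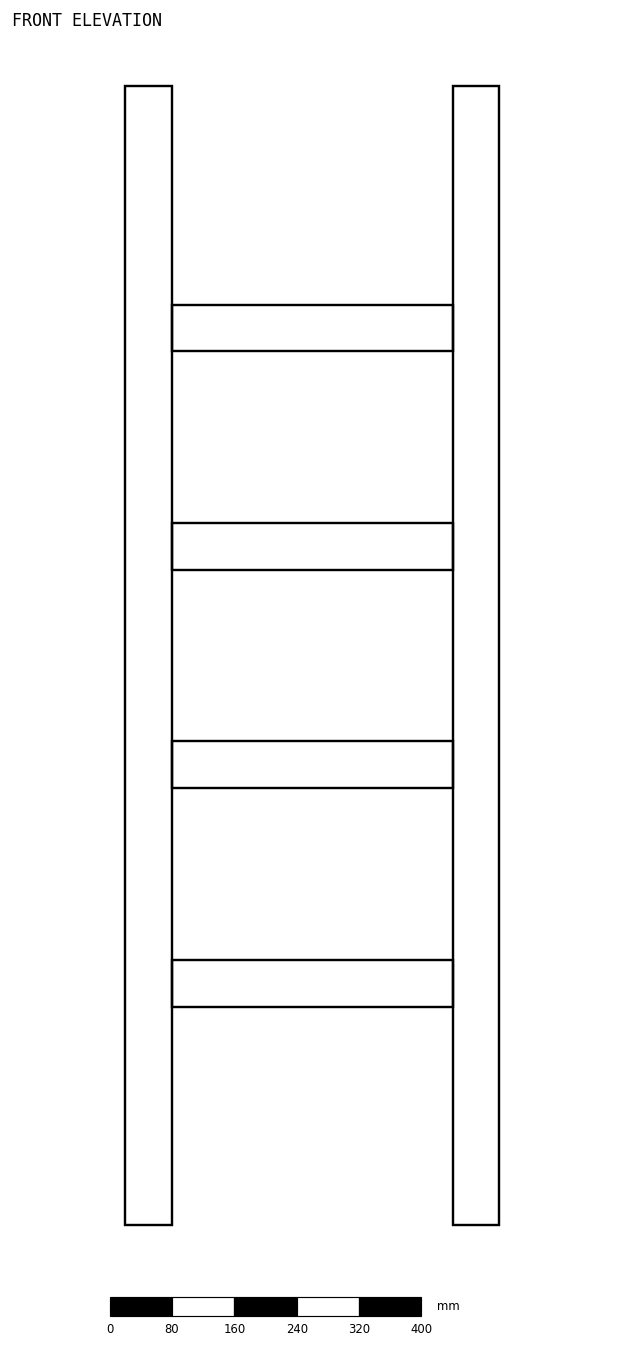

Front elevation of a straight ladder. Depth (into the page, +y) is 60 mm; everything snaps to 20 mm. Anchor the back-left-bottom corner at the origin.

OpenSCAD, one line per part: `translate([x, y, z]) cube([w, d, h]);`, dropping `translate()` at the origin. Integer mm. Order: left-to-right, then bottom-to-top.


cube([60, 60, 1460]);
translate([60, 0, 280]) cube([360, 60, 60]);
translate([60, 0, 560]) cube([360, 60, 60]);
translate([60, 0, 840]) cube([360, 60, 60]);
translate([60, 0, 1120]) cube([360, 60, 60]);
translate([420, 0, 0]) cube([60, 60, 1460]);


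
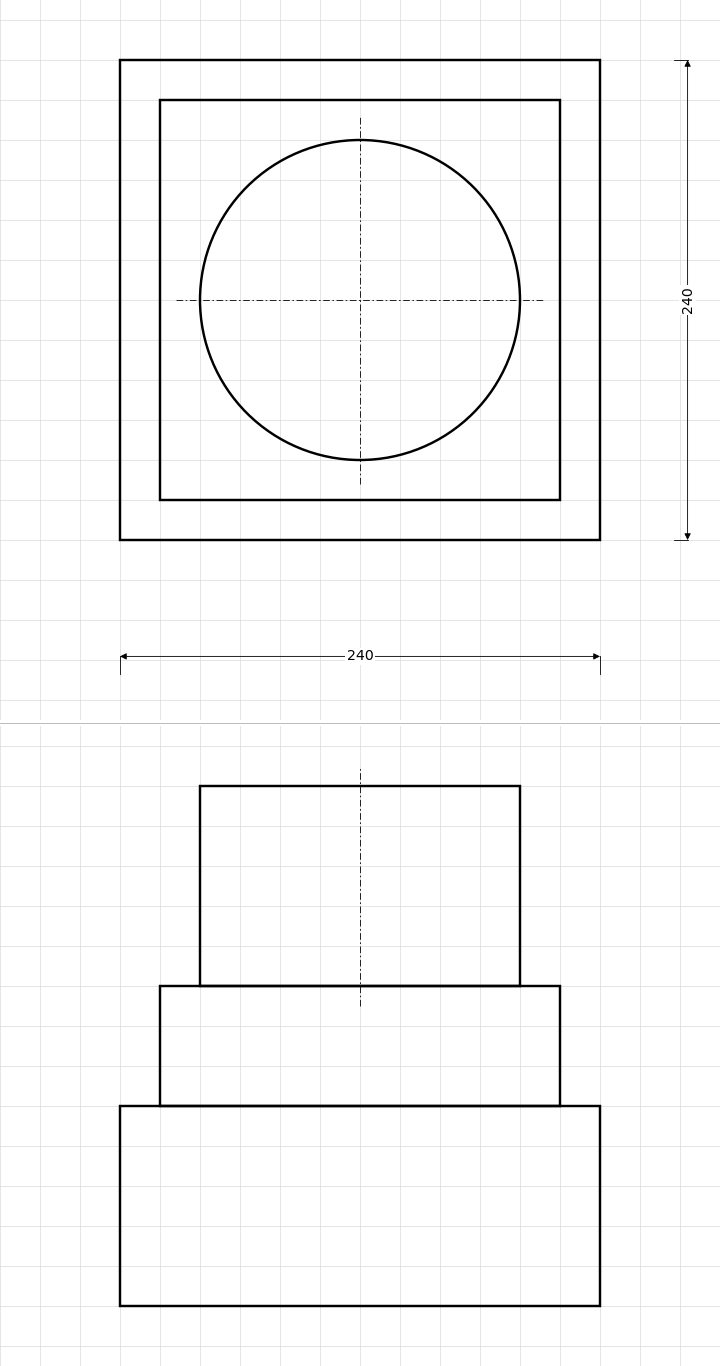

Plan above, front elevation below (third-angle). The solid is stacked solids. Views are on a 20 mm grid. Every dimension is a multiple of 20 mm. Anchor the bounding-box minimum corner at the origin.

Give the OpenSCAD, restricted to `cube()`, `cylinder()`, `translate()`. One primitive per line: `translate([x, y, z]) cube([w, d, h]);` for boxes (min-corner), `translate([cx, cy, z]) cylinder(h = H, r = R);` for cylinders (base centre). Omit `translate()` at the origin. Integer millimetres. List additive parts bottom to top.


cube([240, 240, 100]);
translate([20, 20, 100]) cube([200, 200, 60]);
translate([120, 120, 160]) cylinder(h = 100, r = 80);
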